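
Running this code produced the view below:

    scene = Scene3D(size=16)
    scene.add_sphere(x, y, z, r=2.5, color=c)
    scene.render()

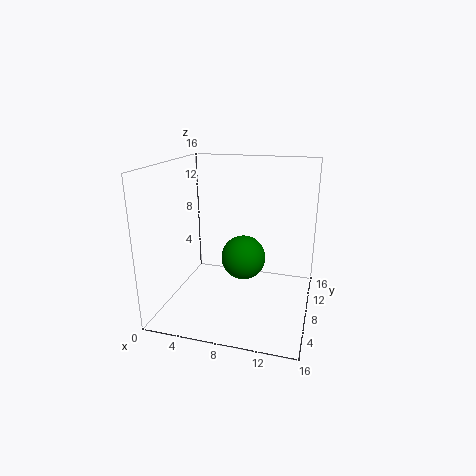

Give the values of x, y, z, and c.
x = 8.5; y = 8.5; z = 5.5; c = 'green'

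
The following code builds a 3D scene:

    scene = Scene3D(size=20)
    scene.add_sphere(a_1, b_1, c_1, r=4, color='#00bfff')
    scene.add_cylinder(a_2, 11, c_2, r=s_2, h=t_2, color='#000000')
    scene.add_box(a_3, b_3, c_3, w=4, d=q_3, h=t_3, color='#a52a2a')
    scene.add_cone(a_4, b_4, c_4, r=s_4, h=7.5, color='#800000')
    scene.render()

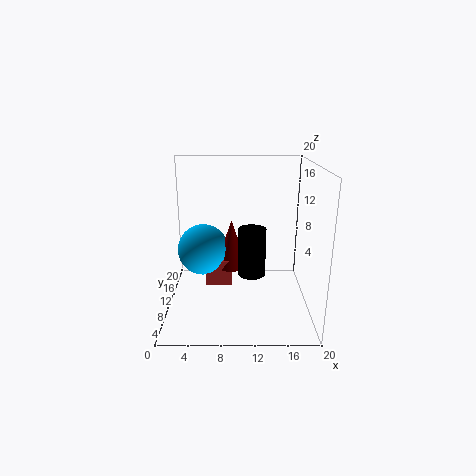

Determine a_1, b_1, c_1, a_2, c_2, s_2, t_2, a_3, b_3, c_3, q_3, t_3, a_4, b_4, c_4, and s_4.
a_1 = 4.5; b_1 = 15.5; c_1 = 6; a_2 = 12; c_2 = 4; s_2 = 2; t_2 = 7; a_3 = 5; b_3 = 13; c_3 = 1; q_3 = 5.5; t_3 = 4; a_4 = 9; b_4 = 15; c_4 = 3.5; s_4 = 2.5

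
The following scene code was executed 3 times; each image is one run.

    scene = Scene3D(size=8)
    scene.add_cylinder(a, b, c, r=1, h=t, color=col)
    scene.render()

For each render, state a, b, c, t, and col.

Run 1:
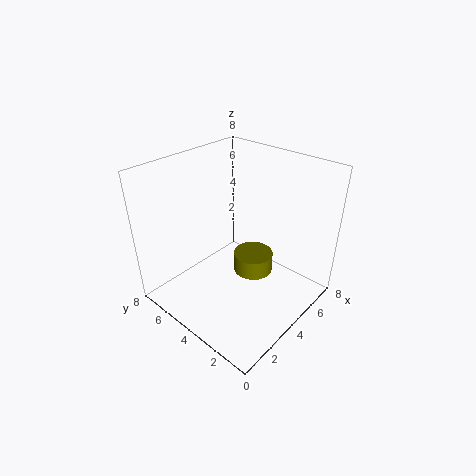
a = 3.5, b = 2.5, c = 3, t = 1, col = 'olive'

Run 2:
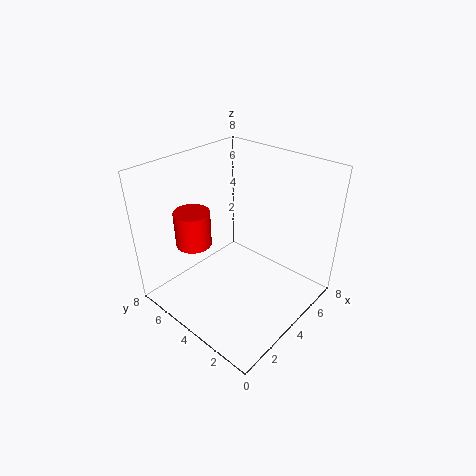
a = 2.5, b = 6, c = 3.5, t = 2, col = 'red'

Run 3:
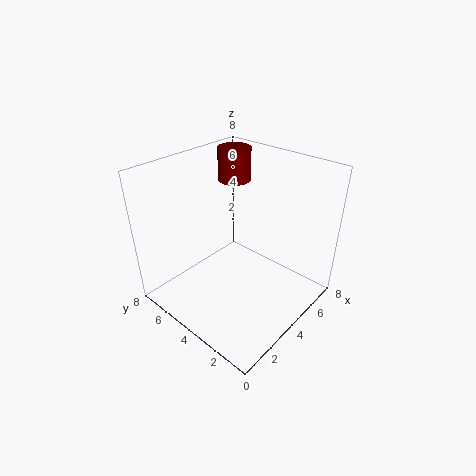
a = 6.5, b = 6.5, c = 6, t = 2, col = 'maroon'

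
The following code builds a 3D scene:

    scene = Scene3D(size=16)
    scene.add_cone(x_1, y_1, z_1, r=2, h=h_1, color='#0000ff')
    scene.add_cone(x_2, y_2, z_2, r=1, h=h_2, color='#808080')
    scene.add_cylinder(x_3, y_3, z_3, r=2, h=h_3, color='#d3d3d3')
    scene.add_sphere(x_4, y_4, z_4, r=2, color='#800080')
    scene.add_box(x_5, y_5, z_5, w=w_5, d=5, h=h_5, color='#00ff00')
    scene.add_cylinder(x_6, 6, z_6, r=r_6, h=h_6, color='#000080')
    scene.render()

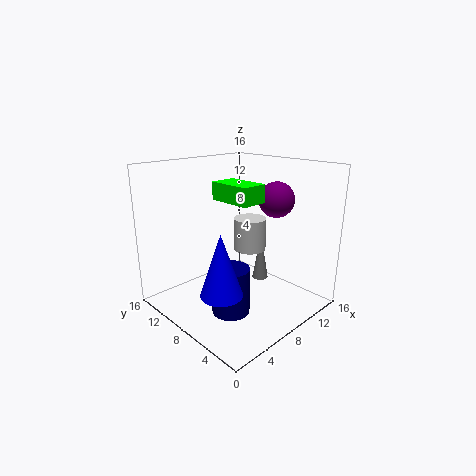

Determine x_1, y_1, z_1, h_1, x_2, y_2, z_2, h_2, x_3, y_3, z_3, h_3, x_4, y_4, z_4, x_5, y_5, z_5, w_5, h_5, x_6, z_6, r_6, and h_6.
x_1 = 2
y_1 = 4
z_1 = 5
h_1 = 6
x_2 = 13
y_2 = 9
z_2 = 1
h_2 = 6
x_3 = 12
y_3 = 10
z_3 = 5
h_3 = 4
x_4 = 12
y_4 = 6
z_4 = 12
x_5 = 7
y_5 = 6
z_5 = 12
w_5 = 3
h_5 = 2
x_6 = 5
z_6 = 1
r_6 = 2
h_6 = 5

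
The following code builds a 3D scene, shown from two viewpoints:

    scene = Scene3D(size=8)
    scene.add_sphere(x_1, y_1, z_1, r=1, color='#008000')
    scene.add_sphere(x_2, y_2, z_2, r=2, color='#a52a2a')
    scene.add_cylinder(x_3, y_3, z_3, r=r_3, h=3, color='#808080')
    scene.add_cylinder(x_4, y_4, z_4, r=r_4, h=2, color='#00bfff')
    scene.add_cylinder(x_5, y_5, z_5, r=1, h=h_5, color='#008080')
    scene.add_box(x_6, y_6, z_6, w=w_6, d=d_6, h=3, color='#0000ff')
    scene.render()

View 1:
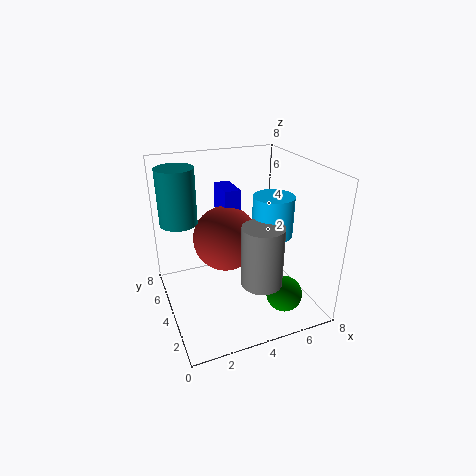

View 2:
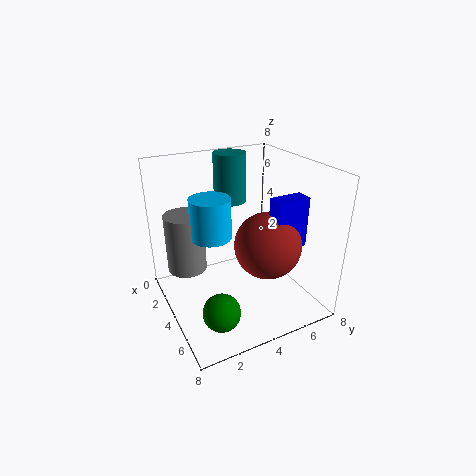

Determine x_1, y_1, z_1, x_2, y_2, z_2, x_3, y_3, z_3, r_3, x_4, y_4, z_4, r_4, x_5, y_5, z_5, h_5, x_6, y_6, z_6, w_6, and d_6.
x_1 = 6; y_1 = 2; z_1 = 1; x_2 = 4; y_2 = 6; z_2 = 3; x_3 = 4; y_3 = 1; z_3 = 3; r_3 = 1; x_4 = 5; y_4 = 2; z_4 = 5; r_4 = 1; x_5 = 1; y_5 = 5; z_5 = 5; h_5 = 3; x_6 = 4; y_6 = 6; z_6 = 3; w_6 = 1; d_6 = 2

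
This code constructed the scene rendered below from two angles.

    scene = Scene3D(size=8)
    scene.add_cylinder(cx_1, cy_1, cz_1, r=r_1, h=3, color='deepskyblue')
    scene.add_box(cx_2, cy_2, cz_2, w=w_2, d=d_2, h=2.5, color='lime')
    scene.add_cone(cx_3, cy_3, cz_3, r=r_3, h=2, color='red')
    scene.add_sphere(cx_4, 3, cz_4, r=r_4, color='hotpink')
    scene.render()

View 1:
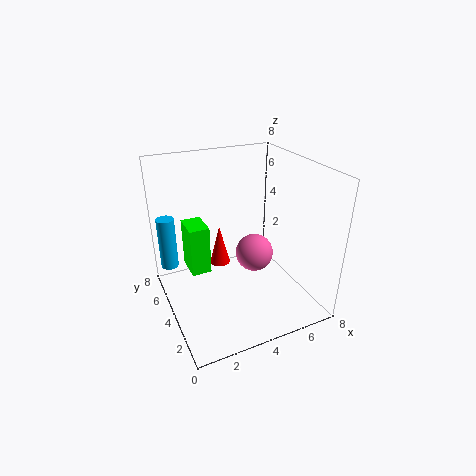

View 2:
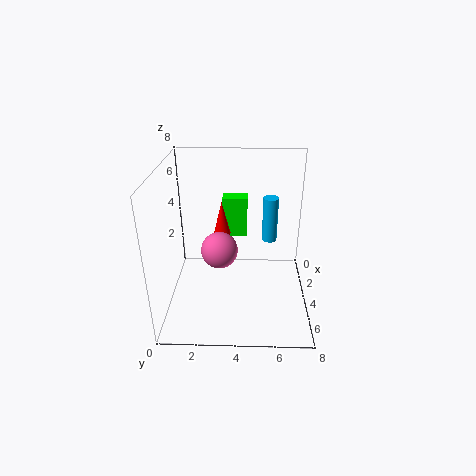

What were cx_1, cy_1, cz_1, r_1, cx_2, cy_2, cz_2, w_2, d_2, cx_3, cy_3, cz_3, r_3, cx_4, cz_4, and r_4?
cx_1 = 0.5, cy_1 = 6, cz_1 = 2, r_1 = 0.5, cx_2 = 1, cy_2 = 3, cz_2 = 3, w_2 = 1, d_2 = 1.5, cx_3 = 2.5, cy_3 = 3, cz_3 = 3.5, r_3 = 0.5, cx_4 = 4.5, cz_4 = 3.5, r_4 = 1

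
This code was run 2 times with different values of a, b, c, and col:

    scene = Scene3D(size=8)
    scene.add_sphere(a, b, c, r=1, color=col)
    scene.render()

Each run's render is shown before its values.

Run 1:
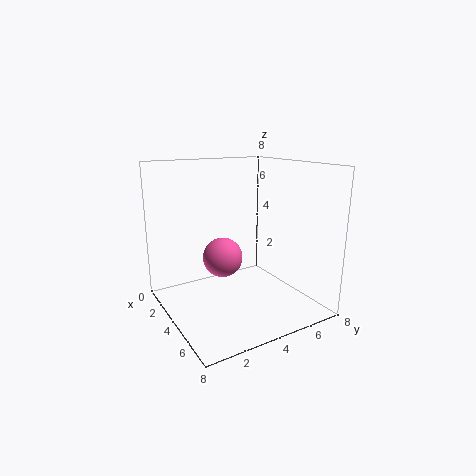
a = 5, b = 2.5, c = 3.5, col = 'hotpink'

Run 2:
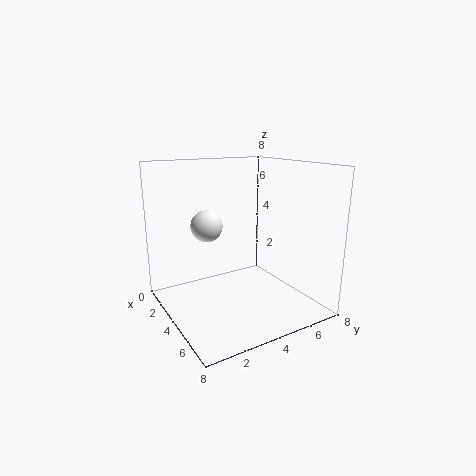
a = 1, b = 3.5, c = 4, col = 'white'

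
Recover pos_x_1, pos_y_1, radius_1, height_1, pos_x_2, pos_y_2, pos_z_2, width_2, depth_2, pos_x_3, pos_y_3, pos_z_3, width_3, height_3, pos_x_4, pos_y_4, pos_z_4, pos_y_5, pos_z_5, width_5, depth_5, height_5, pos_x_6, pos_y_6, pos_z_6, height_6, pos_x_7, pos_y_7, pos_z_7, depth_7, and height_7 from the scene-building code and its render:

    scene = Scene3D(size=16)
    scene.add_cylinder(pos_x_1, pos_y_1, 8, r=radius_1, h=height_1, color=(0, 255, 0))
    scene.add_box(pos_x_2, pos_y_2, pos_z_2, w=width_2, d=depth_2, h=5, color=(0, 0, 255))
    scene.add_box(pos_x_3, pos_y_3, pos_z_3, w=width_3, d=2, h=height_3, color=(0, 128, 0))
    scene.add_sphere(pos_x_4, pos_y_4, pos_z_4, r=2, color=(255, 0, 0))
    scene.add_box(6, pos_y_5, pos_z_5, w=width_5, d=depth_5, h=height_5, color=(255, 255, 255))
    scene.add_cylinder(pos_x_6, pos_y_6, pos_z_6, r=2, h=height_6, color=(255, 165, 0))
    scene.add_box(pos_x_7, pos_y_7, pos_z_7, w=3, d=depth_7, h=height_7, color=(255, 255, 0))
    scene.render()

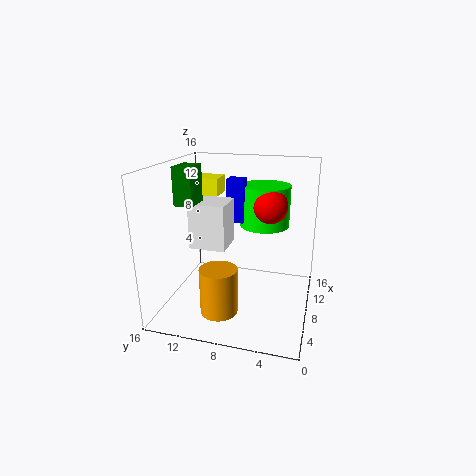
pos_x_1 = 13, pos_y_1 = 6, radius_1 = 3, height_1 = 5, pos_x_2 = 10, pos_y_2 = 8, pos_z_2 = 9, width_2 = 2, depth_2 = 2, pos_x_3 = 5, pos_y_3 = 12, pos_z_3 = 12, width_3 = 3, height_3 = 4, pos_x_4 = 11, pos_y_4 = 5, pos_z_4 = 11, pos_y_5 = 9, pos_z_5 = 7, width_5 = 4, depth_5 = 4, height_5 = 5, pos_x_6 = 4, pos_y_6 = 9, pos_z_6 = 1, height_6 = 5, pos_x_7 = 10, pos_y_7 = 11, pos_z_7 = 12, depth_7 = 4, height_7 = 2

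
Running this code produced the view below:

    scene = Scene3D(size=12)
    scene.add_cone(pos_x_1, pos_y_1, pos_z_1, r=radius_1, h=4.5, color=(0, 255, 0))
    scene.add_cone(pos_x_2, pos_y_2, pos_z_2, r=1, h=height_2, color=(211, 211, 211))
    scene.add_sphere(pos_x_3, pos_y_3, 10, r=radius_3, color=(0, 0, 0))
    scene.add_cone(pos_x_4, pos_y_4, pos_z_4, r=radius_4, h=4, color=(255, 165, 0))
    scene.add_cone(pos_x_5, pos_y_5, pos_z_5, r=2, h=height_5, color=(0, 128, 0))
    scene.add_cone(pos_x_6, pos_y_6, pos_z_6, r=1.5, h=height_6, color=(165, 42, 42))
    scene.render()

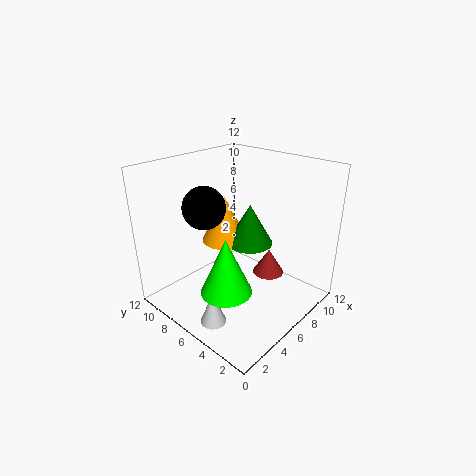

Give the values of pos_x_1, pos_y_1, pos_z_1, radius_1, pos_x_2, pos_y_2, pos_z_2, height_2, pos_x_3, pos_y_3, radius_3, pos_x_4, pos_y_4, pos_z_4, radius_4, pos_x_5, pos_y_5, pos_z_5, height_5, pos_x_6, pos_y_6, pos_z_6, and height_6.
pos_x_1 = 3, pos_y_1 = 4.5, pos_z_1 = 3, radius_1 = 2, pos_x_2 = 1.5, pos_y_2 = 4.5, pos_z_2 = 1, height_2 = 2.5, pos_x_3 = 2, pos_y_3 = 5.5, radius_3 = 1.5, pos_x_4 = 6.5, pos_y_4 = 8, pos_z_4 = 5, radius_4 = 2, pos_x_5 = 7.5, pos_y_5 = 6, pos_z_5 = 5, height_5 = 3.5, pos_x_6 = 10.5, pos_y_6 = 6, pos_z_6 = 0.5, height_6 = 2.5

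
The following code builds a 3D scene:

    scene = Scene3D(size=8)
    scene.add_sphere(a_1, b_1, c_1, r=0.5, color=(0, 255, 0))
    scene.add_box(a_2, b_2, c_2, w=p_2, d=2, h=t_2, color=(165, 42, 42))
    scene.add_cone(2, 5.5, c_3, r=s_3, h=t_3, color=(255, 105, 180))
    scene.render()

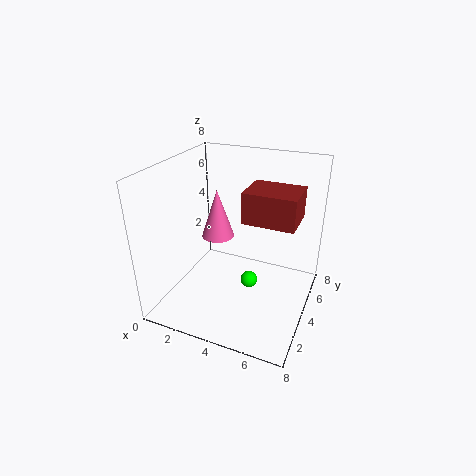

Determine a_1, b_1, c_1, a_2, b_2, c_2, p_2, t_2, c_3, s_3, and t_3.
a_1 = 4.5; b_1 = 4.5; c_1 = 1; a_2 = 5; b_2 = 2; c_2 = 6; p_2 = 2.5; t_2 = 1.5; c_3 = 3; s_3 = 1; t_3 = 3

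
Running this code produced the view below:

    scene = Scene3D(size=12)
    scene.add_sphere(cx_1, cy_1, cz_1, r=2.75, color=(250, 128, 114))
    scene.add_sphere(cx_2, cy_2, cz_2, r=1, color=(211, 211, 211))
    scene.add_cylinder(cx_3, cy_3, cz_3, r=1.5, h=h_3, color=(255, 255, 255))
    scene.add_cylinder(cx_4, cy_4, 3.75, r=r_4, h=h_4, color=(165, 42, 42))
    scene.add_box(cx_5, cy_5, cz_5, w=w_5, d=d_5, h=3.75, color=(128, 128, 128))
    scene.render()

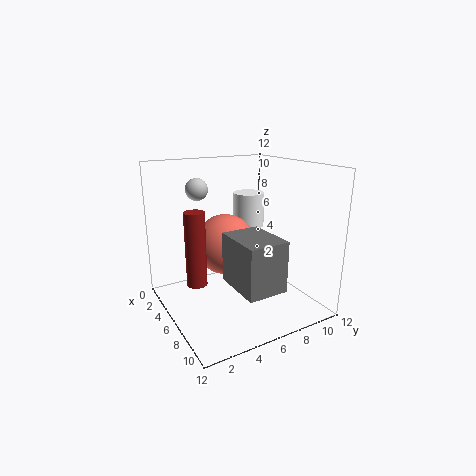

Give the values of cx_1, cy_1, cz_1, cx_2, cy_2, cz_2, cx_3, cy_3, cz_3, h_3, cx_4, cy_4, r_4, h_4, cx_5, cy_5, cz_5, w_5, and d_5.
cx_1 = 3.25; cy_1 = 6.25; cz_1 = 4.5; cx_2 = 1.75; cy_2 = 4.25; cz_2 = 9.5; cx_3 = 2; cy_3 = 9.5; cz_3 = 5.5; h_3 = 3.25; cx_4 = 7.75; cy_4 = 1.5; r_4 = 0.75; h_4 = 5.5; cx_5 = 8; cy_5 = 3.5; cz_5 = 3.75; w_5 = 4; d_5 = 3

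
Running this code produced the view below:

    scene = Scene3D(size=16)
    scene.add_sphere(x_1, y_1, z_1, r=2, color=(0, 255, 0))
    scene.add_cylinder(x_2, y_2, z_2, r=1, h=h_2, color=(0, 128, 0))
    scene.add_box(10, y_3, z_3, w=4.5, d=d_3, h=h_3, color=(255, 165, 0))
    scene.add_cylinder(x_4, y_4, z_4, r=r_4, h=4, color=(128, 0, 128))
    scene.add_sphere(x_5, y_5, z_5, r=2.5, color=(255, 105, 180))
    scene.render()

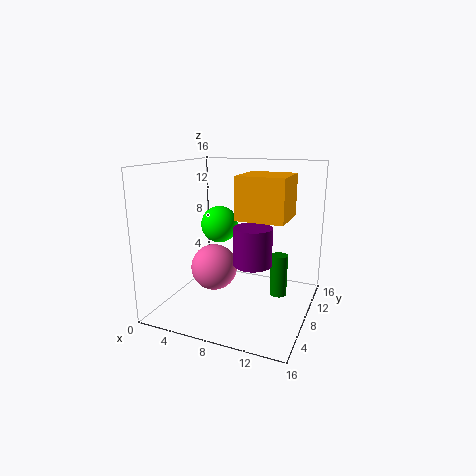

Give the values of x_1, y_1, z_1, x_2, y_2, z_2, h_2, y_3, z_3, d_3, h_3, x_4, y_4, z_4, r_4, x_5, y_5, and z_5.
x_1 = 6
y_1 = 7.5
z_1 = 9.5
x_2 = 12
y_2 = 11
z_2 = 0.5
h_2 = 5
y_3 = 2.5
z_3 = 11.5
d_3 = 4.5
h_3 = 4
x_4 = 10.5
y_4 = 6
z_4 = 6
r_4 = 2
x_5 = 6
y_5 = 6
z_5 = 5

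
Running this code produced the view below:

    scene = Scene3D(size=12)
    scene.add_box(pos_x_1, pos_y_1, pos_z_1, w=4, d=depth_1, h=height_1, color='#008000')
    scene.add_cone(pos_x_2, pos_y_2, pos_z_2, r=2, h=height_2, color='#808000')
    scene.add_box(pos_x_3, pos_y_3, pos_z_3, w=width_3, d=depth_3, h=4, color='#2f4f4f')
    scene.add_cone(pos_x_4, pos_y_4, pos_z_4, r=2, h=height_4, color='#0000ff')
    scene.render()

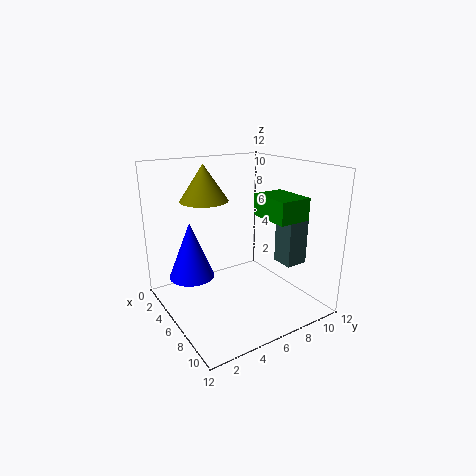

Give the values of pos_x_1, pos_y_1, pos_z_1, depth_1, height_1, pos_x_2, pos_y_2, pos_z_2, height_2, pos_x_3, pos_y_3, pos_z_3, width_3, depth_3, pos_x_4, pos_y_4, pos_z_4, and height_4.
pos_x_1 = 4, pos_y_1 = 9, pos_z_1 = 7, depth_1 = 3, height_1 = 2, pos_x_2 = 4, pos_y_2 = 4, pos_z_2 = 9, height_2 = 3, pos_x_3 = 6, pos_y_3 = 10, pos_z_3 = 3, width_3 = 2, depth_3 = 2, pos_x_4 = 3, pos_y_4 = 3, pos_z_4 = 2, height_4 = 5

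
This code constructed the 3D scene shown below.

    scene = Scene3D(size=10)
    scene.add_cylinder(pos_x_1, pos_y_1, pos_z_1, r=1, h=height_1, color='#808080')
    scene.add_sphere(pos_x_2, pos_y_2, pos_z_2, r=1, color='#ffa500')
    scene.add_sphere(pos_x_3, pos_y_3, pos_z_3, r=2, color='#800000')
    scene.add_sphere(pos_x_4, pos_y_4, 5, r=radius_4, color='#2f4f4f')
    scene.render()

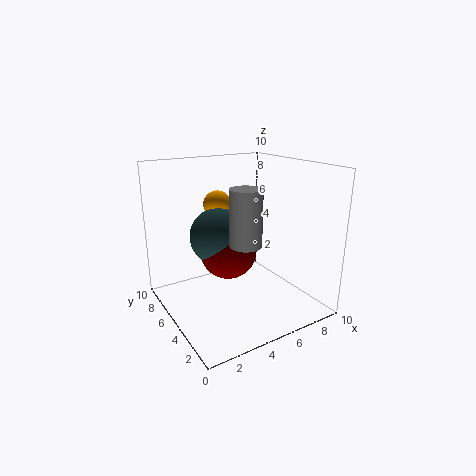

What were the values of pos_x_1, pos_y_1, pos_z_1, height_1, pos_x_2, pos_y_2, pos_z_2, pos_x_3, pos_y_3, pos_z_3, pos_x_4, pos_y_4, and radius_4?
pos_x_1 = 4
pos_y_1 = 2.5
pos_z_1 = 5.5
height_1 = 3.5
pos_x_2 = 4.5
pos_y_2 = 7
pos_z_2 = 7
pos_x_3 = 4.5
pos_y_3 = 5.5
pos_z_3 = 4
pos_x_4 = 4
pos_y_4 = 6
radius_4 = 2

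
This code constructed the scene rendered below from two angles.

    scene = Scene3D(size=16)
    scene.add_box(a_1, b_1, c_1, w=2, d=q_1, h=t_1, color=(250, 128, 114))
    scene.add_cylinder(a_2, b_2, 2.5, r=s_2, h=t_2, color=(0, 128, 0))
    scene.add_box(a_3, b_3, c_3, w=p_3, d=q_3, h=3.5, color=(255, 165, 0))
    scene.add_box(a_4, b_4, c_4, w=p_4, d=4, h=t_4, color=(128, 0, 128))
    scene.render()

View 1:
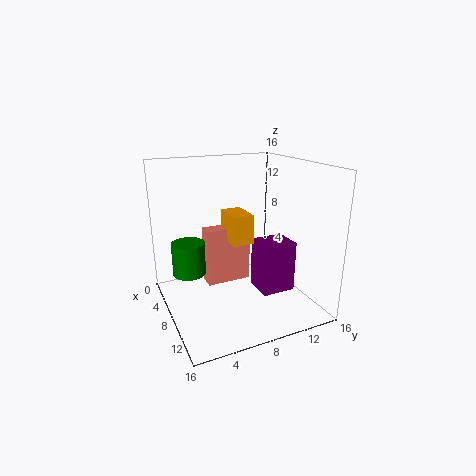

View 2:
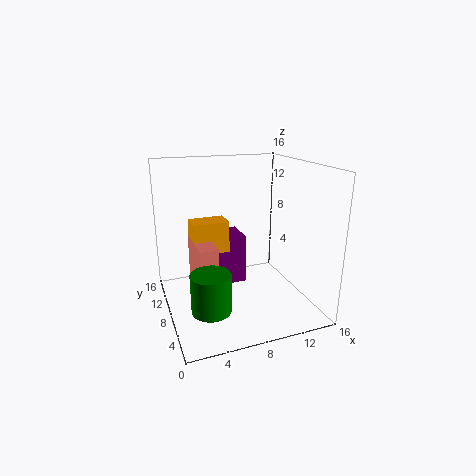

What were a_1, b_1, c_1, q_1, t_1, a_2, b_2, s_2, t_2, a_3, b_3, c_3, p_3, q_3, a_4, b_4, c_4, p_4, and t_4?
a_1 = 3, b_1 = 5.5, c_1 = 1, q_1 = 5.5, t_1 = 7, a_2 = 3.5, b_2 = 3.5, s_2 = 2, t_2 = 4, a_3 = 3, b_3 = 8, c_3 = 6.5, p_3 = 4, q_3 = 2.5, a_4 = 6.5, b_4 = 10.5, c_4 = 1, p_4 = 3.5, t_4 = 6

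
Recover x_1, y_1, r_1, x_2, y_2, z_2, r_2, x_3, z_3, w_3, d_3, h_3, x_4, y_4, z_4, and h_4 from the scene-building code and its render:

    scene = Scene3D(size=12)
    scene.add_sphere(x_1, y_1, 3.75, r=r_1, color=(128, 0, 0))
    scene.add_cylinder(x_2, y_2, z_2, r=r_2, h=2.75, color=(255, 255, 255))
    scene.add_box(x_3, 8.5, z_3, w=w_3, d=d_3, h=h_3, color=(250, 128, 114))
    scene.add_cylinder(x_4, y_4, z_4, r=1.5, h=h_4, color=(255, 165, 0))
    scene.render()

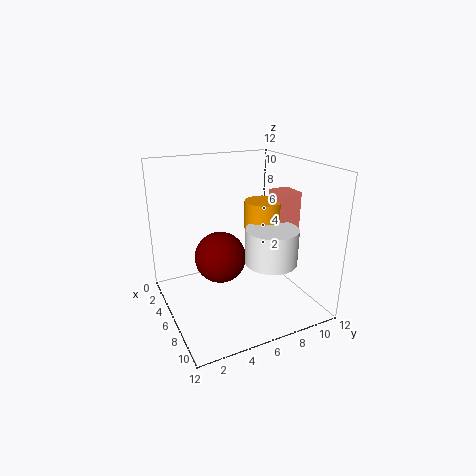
x_1 = 4.5; y_1 = 5; r_1 = 2.25; x_2 = 9.25; y_2 = 7.25; z_2 = 5; r_2 = 2; x_3 = 6.5; z_3 = 6.25; w_3 = 2; d_3 = 1.75; h_3 = 3.75; x_4 = 7; y_4 = 7.75; z_4 = 7; h_4 = 2.25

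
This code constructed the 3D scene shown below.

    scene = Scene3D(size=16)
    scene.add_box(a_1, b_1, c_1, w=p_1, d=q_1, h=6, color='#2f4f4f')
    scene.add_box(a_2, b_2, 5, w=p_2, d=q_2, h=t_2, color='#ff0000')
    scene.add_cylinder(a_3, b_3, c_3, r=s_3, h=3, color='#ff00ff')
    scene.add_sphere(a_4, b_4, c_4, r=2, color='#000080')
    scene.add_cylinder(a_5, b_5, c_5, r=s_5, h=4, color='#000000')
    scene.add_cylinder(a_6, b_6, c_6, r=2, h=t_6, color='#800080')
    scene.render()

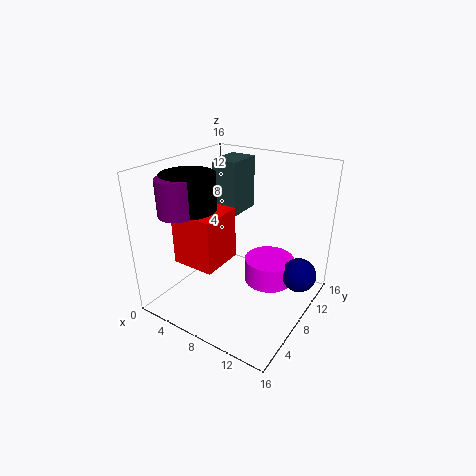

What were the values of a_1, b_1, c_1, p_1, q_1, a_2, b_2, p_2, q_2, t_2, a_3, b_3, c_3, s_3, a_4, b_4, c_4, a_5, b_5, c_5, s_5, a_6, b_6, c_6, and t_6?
a_1 = 4; b_1 = 9; c_1 = 10; p_1 = 3; q_1 = 4; a_2 = 2; b_2 = 4; p_2 = 5; q_2 = 5; t_2 = 6; a_3 = 10; b_3 = 12; c_3 = 1; s_3 = 3; a_4 = 14; b_4 = 12; c_4 = 3; a_5 = 3; b_5 = 6; c_5 = 11; s_5 = 3; a_6 = 3; b_6 = 4; c_6 = 11; t_6 = 4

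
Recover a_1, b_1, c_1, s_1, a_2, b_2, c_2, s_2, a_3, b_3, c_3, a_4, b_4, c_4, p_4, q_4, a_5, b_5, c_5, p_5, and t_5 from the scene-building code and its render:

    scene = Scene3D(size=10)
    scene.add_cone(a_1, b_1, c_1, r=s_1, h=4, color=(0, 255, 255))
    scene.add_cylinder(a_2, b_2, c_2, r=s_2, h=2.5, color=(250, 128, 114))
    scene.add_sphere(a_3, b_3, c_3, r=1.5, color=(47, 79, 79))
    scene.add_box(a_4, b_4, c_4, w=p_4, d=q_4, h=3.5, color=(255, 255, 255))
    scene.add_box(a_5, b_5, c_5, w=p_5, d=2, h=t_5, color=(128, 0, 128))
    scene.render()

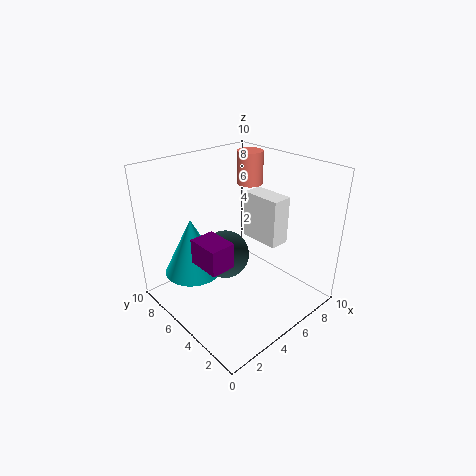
a_1 = 2.5, b_1 = 7, c_1 = 2.5, s_1 = 2, a_2 = 8.5, b_2 = 7.5, c_2 = 7.5, s_2 = 1, a_3 = 3, b_3 = 4, c_3 = 5, a_4 = 7, b_4 = 3.5, c_4 = 4, p_4 = 1.5, q_4 = 3, a_5 = 0.5, b_5 = 2, c_5 = 5.5, p_5 = 1.5, t_5 = 1.5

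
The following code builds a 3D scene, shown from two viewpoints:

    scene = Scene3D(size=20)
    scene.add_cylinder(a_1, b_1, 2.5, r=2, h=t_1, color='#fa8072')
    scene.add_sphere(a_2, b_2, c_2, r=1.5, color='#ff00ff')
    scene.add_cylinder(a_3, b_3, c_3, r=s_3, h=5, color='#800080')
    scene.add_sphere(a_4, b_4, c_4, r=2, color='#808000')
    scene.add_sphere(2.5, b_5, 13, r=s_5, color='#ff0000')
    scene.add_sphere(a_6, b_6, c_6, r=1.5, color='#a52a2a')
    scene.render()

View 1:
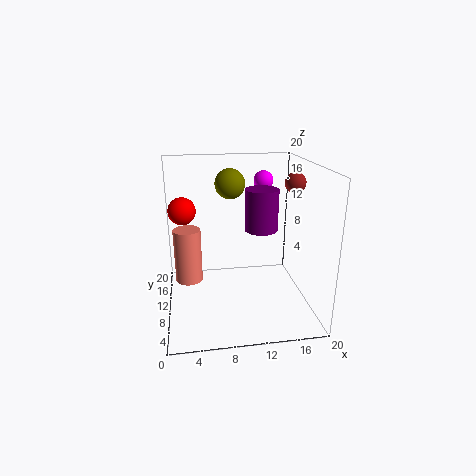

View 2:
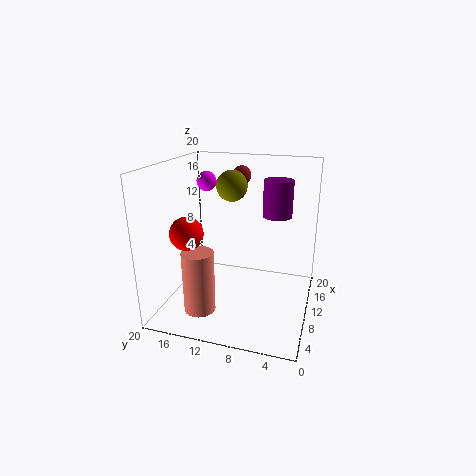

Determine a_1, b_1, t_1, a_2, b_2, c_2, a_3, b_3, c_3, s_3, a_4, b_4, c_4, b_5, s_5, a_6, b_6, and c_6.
a_1 = 3; b_1 = 13; t_1 = 8; a_2 = 15; b_2 = 16.5; c_2 = 16.5; a_3 = 12; b_3 = 5; c_3 = 13; s_3 = 2; a_4 = 9; b_4 = 10.5; c_4 = 17.5; b_5 = 14; s_5 = 2; a_6 = 18.5; b_6 = 12; c_6 = 17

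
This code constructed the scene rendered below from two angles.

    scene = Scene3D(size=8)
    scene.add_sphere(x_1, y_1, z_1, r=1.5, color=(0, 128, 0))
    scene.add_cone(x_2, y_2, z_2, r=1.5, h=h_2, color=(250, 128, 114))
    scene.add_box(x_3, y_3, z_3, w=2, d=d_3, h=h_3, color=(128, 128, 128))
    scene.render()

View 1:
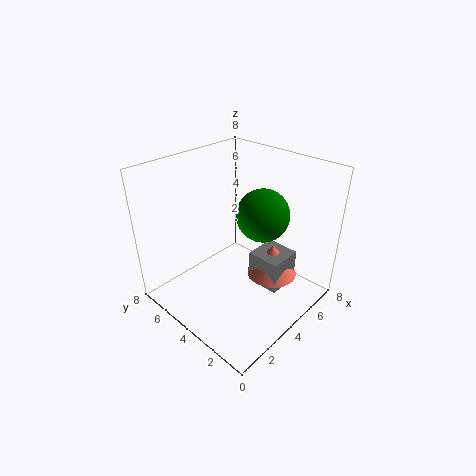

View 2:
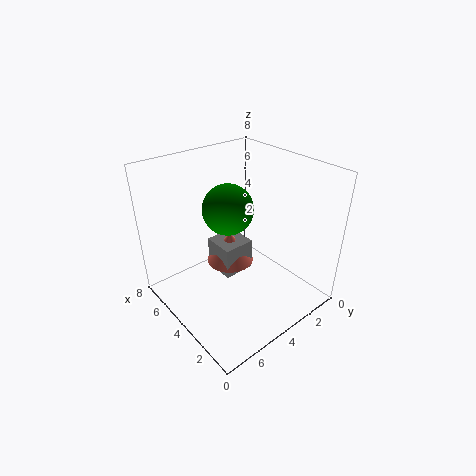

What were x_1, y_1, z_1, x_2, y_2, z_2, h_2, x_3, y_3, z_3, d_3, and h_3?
x_1 = 5.5, y_1 = 3.5, z_1 = 5, x_2 = 6, y_2 = 3, z_2 = 1, h_2 = 2, x_3 = 5, y_3 = 2, z_3 = 0.5, d_3 = 2, h_3 = 2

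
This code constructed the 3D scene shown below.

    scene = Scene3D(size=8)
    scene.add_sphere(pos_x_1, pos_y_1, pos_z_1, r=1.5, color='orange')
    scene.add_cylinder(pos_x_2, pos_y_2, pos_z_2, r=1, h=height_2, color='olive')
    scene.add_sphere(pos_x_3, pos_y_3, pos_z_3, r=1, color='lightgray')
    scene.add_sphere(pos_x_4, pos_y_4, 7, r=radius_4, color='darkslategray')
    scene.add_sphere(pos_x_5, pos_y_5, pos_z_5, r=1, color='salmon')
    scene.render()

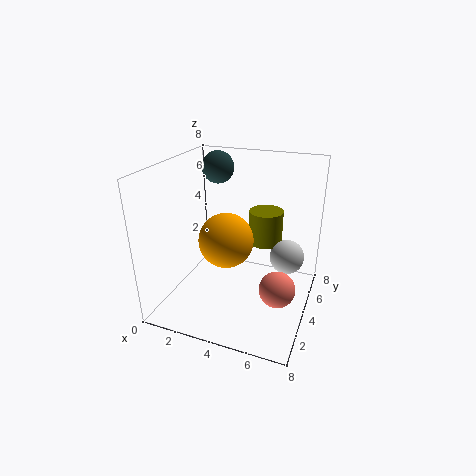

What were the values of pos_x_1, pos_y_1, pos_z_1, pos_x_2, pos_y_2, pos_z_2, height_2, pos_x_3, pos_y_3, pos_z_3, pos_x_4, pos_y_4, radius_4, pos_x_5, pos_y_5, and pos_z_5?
pos_x_1 = 3.5
pos_y_1 = 3.5
pos_z_1 = 4
pos_x_2 = 5
pos_y_2 = 6
pos_z_2 = 3
height_2 = 2
pos_x_3 = 6.5
pos_y_3 = 5.5
pos_z_3 = 2.5
pos_x_4 = 1.5
pos_y_4 = 7
radius_4 = 1
pos_x_5 = 6.5
pos_y_5 = 3.5
pos_z_5 = 1.5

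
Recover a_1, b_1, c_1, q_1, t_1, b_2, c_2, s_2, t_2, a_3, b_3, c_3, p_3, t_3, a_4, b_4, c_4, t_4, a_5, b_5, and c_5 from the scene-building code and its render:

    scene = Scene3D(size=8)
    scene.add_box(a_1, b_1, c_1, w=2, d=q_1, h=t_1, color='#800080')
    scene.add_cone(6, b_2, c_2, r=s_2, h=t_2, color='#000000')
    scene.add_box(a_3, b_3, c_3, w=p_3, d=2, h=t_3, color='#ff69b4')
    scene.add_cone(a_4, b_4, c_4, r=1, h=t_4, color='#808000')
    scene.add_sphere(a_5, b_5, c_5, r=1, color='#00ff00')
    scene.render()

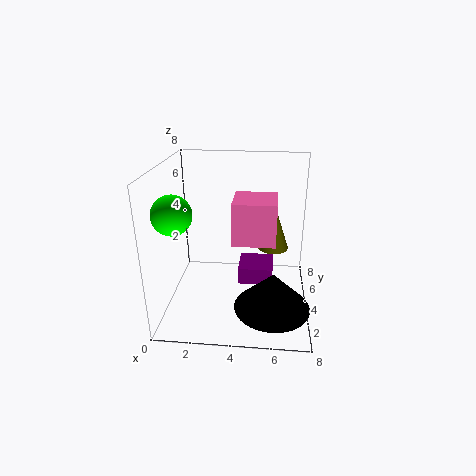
a_1 = 4; b_1 = 4; c_1 = 1; q_1 = 2; t_1 = 1; b_2 = 2; c_2 = 1; s_2 = 2; t_2 = 2; a_3 = 4; b_3 = 1; c_3 = 5; p_3 = 2; t_3 = 2; a_4 = 6; b_4 = 7; c_4 = 2; t_4 = 3; a_5 = 1; b_5 = 2; c_5 = 6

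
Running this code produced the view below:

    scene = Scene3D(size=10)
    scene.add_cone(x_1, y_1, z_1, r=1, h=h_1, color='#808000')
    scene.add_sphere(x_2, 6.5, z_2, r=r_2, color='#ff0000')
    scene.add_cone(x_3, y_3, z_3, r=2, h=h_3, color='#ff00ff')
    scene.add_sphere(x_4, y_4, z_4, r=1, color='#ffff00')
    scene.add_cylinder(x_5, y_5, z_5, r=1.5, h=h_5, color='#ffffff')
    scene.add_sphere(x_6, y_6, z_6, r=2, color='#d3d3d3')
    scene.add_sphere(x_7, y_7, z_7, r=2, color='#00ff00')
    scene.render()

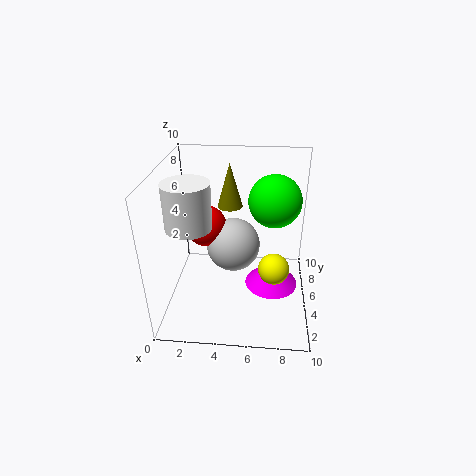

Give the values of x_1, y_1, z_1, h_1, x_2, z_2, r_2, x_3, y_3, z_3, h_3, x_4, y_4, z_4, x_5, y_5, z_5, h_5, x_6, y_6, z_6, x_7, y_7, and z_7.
x_1 = 4
y_1 = 9
z_1 = 5.5
h_1 = 3.5
x_2 = 2.5
z_2 = 5
r_2 = 1.5
x_3 = 7.5
y_3 = 6
z_3 = 0.5
h_3 = 2
x_4 = 7.5
y_4 = 3
z_4 = 4
x_5 = 2
y_5 = 3.5
z_5 = 6.5
h_5 = 3
x_6 = 4.5
y_6 = 6.5
z_6 = 3.5
x_7 = 7.5
y_7 = 8
z_7 = 6.5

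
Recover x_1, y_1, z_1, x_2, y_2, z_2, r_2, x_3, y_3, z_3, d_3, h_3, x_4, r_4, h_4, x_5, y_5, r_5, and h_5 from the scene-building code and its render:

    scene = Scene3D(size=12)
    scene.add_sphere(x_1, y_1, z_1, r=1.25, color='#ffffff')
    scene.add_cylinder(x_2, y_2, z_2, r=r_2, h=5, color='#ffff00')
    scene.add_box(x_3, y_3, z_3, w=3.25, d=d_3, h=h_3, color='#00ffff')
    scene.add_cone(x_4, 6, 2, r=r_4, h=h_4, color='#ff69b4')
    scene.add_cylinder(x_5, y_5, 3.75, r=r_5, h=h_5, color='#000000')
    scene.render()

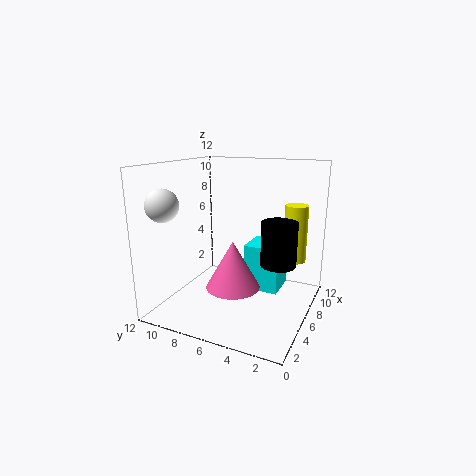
x_1 = 1.5
y_1 = 10
z_1 = 9.25
x_2 = 9.25
y_2 = 2
z_2 = 3.5
r_2 = 1
x_3 = 8.25
y_3 = 3.25
z_3 = 0.25
d_3 = 3.25
h_3 = 4.25
x_4 = 5
r_4 = 2.25
h_4 = 4
x_5 = 7
y_5 = 2.75
r_5 = 1.5
h_5 = 3.75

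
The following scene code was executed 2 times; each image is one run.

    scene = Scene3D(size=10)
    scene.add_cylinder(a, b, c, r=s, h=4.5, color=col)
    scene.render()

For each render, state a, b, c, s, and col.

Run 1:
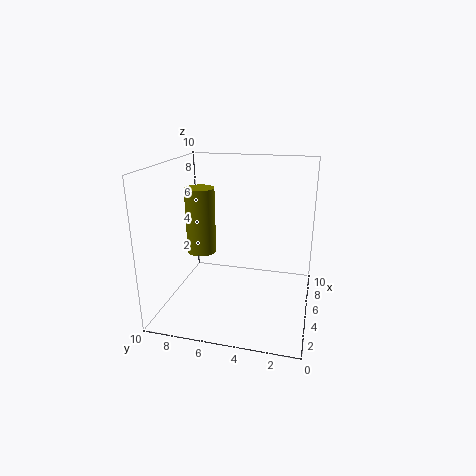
a = 4.5; b = 7.5; c = 4; s = 1; col = 'olive'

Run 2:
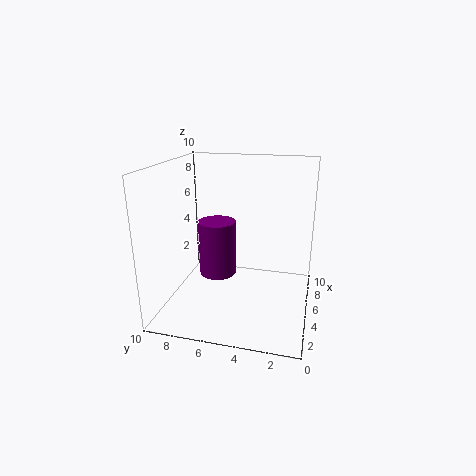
a = 8; b = 7.5; c = 0.5; s = 1.5; col = 'purple'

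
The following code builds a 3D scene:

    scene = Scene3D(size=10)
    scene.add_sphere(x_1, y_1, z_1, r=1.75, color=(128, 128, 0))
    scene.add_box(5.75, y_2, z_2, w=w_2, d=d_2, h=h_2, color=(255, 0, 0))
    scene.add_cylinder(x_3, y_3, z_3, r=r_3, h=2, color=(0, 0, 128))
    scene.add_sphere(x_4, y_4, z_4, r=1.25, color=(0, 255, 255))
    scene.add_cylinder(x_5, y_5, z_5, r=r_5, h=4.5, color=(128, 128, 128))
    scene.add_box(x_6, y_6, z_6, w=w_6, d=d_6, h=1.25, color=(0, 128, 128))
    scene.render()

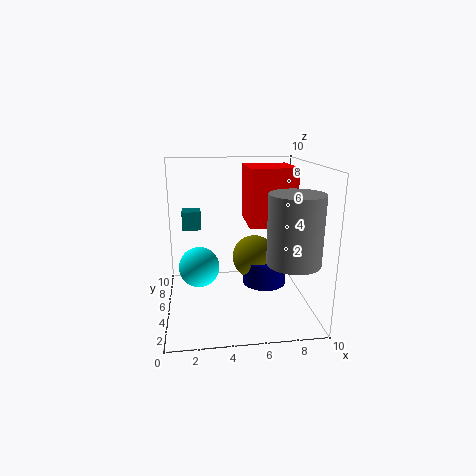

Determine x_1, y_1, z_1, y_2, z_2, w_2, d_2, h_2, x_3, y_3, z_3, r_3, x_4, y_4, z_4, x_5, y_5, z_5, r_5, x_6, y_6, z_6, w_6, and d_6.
x_1 = 6.75, y_1 = 8, z_1 = 2.25, y_2 = 4.5, z_2 = 5.75, w_2 = 3.25, d_2 = 3.5, h_2 = 4, x_3 = 7.5, y_3 = 7.5, z_3 = 0.25, r_3 = 1.75, x_4 = 2.25, y_4 = 2.75, z_4 = 4, x_5 = 8.25, y_5 = 2.5, z_5 = 4, r_5 = 1.75, x_6 = 1.25, y_6 = 4.75, z_6 = 5.75, w_6 = 1.25, d_6 = 1.25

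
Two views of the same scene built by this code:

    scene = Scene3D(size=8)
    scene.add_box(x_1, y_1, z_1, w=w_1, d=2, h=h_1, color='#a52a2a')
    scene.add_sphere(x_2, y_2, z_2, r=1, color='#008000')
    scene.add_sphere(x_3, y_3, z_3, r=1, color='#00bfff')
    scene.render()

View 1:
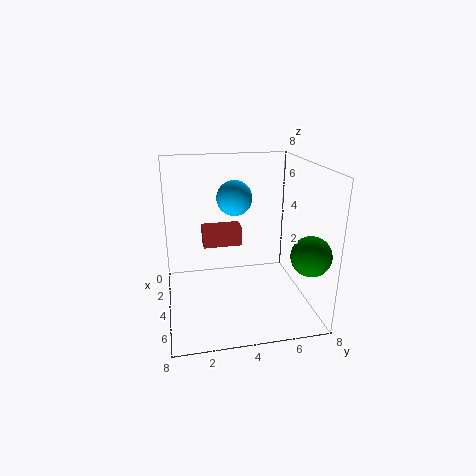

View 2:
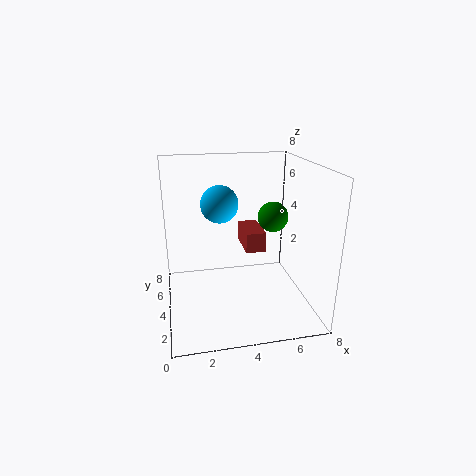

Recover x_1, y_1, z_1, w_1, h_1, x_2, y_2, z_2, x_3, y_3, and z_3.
x_1 = 4; y_1 = 2; z_1 = 4; w_1 = 1; h_1 = 1; x_2 = 7; y_2 = 7; z_2 = 4; x_3 = 3; y_3 = 4; z_3 = 6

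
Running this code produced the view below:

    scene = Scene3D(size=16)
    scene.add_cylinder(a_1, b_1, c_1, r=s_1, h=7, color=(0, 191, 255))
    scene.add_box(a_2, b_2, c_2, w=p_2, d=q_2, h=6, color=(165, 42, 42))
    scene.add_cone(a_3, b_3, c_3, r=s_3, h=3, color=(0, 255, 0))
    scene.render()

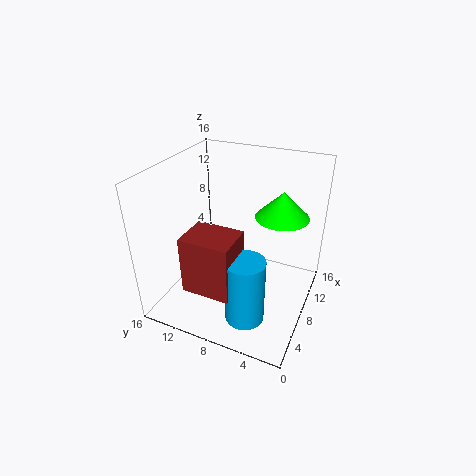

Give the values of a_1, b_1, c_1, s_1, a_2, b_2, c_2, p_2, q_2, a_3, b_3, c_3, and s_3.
a_1 = 3
b_1 = 5
c_1 = 2
s_1 = 2
a_2 = 1
b_2 = 6
c_2 = 5
p_2 = 4
q_2 = 5
a_3 = 11
b_3 = 4
c_3 = 10
s_3 = 3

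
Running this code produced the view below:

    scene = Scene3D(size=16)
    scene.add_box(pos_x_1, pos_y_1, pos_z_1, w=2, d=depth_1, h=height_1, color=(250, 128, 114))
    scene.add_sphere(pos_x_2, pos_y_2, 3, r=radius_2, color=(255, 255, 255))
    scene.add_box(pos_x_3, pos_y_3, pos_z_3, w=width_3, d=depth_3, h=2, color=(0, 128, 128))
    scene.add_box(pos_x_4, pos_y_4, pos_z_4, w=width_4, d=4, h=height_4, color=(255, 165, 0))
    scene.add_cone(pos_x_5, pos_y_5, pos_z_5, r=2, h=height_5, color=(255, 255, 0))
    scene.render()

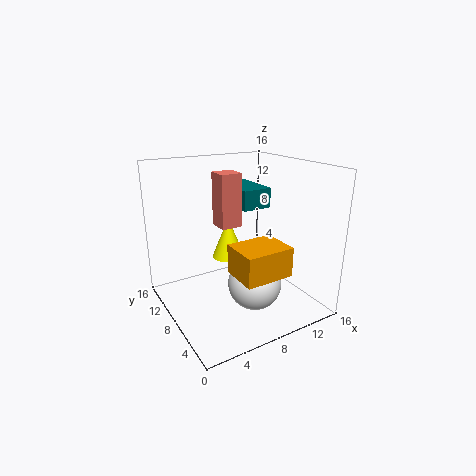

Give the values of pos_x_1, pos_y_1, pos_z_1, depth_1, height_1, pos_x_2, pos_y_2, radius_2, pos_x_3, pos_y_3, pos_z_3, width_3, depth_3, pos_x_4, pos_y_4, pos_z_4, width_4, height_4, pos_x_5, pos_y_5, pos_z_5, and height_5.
pos_x_1 = 4
pos_y_1 = 4
pos_z_1 = 11
depth_1 = 2
height_1 = 5
pos_x_2 = 9
pos_y_2 = 6
radius_2 = 3
pos_x_3 = 7
pos_y_3 = 5
pos_z_3 = 12
width_3 = 3
depth_3 = 5
pos_x_4 = 5
pos_y_4 = 1
pos_z_4 = 6
width_4 = 5
height_4 = 3
pos_x_5 = 9
pos_y_5 = 12
pos_z_5 = 4
height_5 = 5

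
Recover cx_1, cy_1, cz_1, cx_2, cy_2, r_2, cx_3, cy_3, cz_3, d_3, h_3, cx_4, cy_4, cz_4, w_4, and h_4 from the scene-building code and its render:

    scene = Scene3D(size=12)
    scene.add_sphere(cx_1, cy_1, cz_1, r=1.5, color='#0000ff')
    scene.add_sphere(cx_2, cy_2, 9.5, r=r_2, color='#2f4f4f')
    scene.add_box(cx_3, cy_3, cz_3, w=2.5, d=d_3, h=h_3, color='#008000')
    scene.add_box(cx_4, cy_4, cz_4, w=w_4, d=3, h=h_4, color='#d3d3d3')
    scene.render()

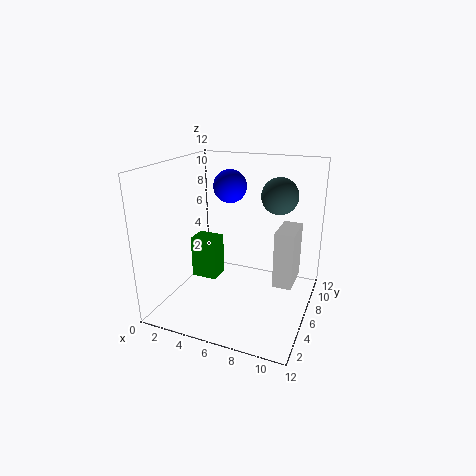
cx_1 = 4; cy_1 = 9; cz_1 = 9.5; cx_2 = 9; cy_2 = 7.5; r_2 = 1.5; cx_3 = 0.5; cy_3 = 7.5; cz_3 = 0.5; d_3 = 2; h_3 = 4; cx_4 = 9.5; cy_4 = 4.5; cz_4 = 3; w_4 = 1.5; h_4 = 4.5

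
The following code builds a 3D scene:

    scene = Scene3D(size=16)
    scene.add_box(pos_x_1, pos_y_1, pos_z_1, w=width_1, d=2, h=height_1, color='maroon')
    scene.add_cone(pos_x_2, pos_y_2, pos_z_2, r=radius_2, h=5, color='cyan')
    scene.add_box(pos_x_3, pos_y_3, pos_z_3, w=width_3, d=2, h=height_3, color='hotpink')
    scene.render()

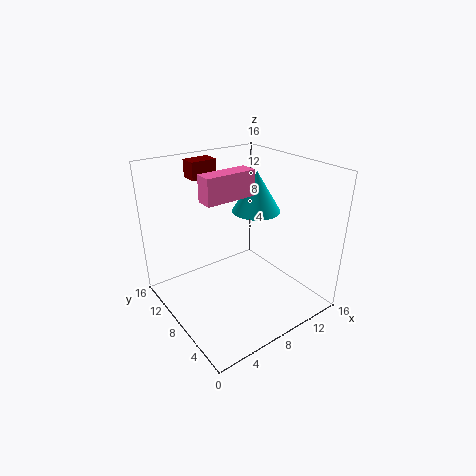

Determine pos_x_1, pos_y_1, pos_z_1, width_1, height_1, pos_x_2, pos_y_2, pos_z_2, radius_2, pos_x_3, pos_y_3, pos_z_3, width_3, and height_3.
pos_x_1 = 5
pos_y_1 = 12
pos_z_1 = 14
width_1 = 3
height_1 = 2
pos_x_2 = 13
pos_y_2 = 11
pos_z_2 = 9
radius_2 = 3
pos_x_3 = 5
pos_y_3 = 9
pos_z_3 = 12
width_3 = 6
height_3 = 3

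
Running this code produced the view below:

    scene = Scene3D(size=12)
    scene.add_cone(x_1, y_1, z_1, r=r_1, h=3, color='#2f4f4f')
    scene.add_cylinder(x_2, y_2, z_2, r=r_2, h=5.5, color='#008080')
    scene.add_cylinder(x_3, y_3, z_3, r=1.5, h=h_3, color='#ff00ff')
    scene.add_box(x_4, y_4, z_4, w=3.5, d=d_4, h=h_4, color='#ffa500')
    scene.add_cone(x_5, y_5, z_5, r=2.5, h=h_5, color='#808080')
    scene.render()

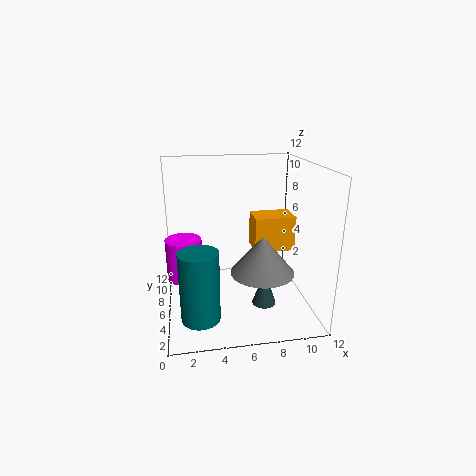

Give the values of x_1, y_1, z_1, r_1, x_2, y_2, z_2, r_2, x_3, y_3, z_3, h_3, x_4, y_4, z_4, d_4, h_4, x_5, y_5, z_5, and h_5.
x_1 = 8; y_1 = 4.5; z_1 = 0.5; r_1 = 1; x_2 = 2.5; y_2 = 2.5; z_2 = 1; r_2 = 1.5; x_3 = 1.5; y_3 = 6.5; z_3 = 2.5; h_3 = 3.5; x_4 = 7.5; y_4 = 6; z_4 = 4.5; d_4 = 2.5; h_4 = 3; x_5 = 7.5; y_5 = 3.5; z_5 = 4; h_5 = 3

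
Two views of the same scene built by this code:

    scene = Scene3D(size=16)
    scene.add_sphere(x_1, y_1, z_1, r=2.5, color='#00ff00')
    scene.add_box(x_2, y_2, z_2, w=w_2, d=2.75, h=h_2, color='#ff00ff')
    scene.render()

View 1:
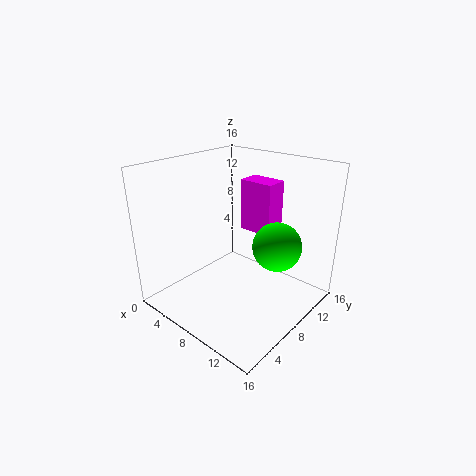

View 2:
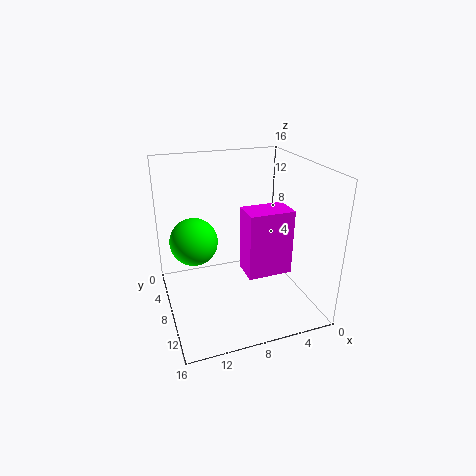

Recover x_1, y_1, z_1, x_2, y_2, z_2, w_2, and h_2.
x_1 = 13
y_1 = 8.25
z_1 = 8.5
x_2 = 5
y_2 = 12
z_2 = 7
w_2 = 4.25
h_2 = 6.25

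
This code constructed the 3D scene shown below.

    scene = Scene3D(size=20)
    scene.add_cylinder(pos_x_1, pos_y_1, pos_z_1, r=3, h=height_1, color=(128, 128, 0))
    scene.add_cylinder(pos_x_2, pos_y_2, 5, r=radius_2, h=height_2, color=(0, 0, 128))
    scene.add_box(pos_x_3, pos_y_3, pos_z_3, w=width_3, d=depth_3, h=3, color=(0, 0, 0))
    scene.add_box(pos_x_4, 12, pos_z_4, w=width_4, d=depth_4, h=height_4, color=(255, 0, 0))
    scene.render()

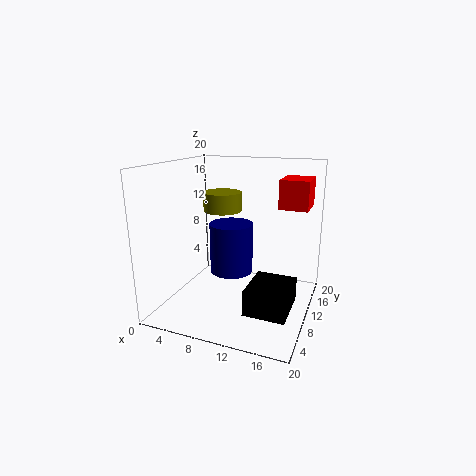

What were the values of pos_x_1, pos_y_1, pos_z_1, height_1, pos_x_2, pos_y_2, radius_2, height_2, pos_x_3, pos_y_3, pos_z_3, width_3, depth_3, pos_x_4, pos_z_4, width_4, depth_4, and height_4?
pos_x_1 = 5
pos_y_1 = 16
pos_z_1 = 12
height_1 = 3
pos_x_2 = 9
pos_y_2 = 10
radius_2 = 3
height_2 = 7
pos_x_3 = 14
pos_y_3 = 1
pos_z_3 = 4
width_3 = 5
depth_3 = 6
pos_x_4 = 15
pos_z_4 = 14
width_4 = 4
depth_4 = 5
height_4 = 4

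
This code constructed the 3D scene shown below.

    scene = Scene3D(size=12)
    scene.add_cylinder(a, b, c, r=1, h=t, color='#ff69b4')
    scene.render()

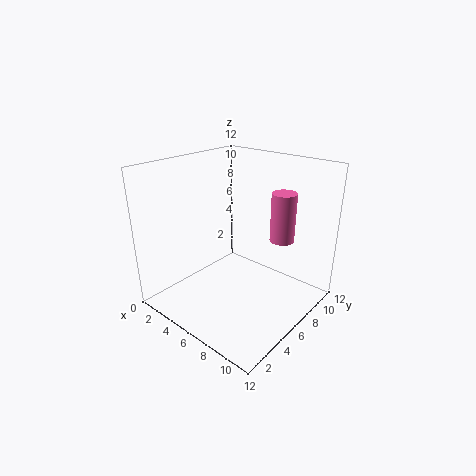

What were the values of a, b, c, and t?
a = 9
b = 8
c = 6
t = 4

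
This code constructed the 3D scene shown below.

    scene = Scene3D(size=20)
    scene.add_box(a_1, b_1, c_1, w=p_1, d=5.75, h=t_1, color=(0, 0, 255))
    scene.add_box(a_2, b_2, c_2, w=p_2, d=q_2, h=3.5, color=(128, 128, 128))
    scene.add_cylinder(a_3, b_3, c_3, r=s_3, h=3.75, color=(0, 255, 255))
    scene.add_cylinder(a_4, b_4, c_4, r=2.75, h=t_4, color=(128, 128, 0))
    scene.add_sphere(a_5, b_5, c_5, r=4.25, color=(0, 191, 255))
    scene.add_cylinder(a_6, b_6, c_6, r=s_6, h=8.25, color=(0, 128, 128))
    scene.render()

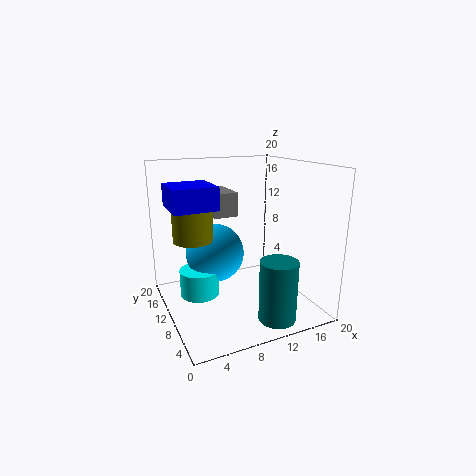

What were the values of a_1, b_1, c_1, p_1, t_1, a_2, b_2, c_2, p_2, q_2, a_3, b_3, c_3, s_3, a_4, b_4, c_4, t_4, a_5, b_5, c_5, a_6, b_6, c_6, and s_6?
a_1 = 0.75, b_1 = 7.75, c_1 = 14.75, p_1 = 5.75, t_1 = 3, a_2 = 7.75, b_2 = 12.75, c_2 = 12.25, p_2 = 3.5, q_2 = 6, a_3 = 4.75, b_3 = 11.75, c_3 = 1.75, s_3 = 2.75, a_4 = 4.25, b_4 = 12.25, c_4 = 9.75, t_4 = 7.25, a_5 = 7.75, b_5 = 13.25, c_5 = 7, a_6 = 12.75, b_6 = 3.5, c_6 = 0.25, s_6 = 2.5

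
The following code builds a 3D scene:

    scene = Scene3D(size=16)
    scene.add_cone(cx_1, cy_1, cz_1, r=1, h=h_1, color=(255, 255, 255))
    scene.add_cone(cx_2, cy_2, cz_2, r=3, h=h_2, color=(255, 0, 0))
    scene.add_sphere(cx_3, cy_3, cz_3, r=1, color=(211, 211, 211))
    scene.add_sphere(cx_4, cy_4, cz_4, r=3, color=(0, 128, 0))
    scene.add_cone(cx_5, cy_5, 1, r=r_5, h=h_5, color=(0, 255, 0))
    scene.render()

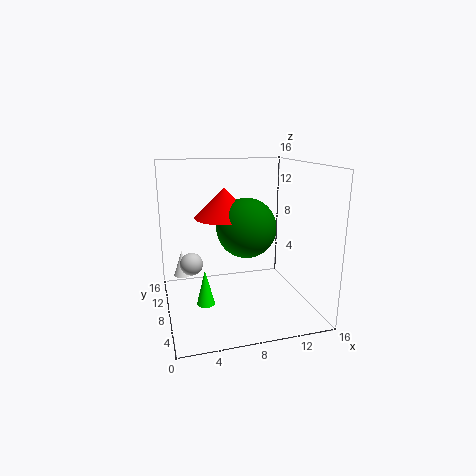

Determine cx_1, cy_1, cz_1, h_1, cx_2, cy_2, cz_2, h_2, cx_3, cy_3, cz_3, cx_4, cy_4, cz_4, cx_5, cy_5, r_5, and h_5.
cx_1 = 2; cy_1 = 11; cz_1 = 3; h_1 = 3; cx_2 = 6; cy_2 = 6; cz_2 = 11; h_2 = 3; cx_3 = 2; cy_3 = 2; cz_3 = 8; cx_4 = 8; cy_4 = 5; cz_4 = 10; cx_5 = 4; cy_5 = 7; r_5 = 1; h_5 = 4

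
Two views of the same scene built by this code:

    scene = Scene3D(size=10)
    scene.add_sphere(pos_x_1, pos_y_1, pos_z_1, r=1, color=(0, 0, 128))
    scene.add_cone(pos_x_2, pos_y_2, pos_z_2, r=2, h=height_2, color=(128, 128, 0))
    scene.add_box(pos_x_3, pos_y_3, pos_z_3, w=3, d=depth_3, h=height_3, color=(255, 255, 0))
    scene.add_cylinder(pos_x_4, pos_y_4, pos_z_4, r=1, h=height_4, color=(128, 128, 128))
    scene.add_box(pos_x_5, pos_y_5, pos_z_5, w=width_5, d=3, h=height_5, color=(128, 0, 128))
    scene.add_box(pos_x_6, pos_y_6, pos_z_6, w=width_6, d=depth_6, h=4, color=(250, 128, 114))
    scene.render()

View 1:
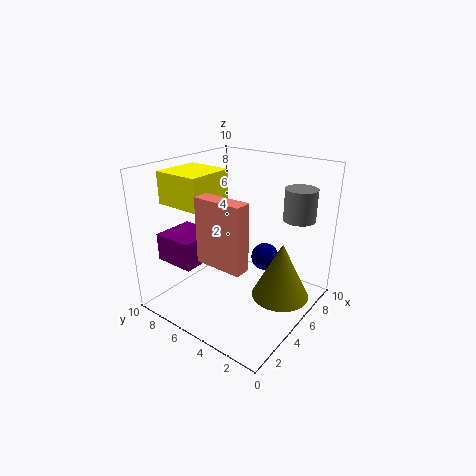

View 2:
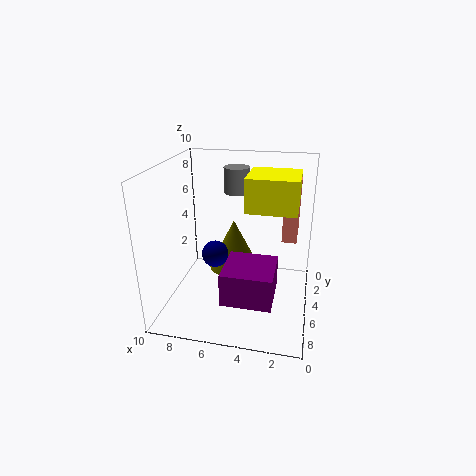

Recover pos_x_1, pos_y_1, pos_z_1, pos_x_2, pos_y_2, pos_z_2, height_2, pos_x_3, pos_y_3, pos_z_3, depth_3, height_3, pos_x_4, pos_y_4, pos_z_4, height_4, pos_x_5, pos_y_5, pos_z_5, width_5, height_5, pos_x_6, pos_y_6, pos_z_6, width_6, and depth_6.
pos_x_1 = 7, pos_y_1 = 4, pos_z_1 = 3, pos_x_2 = 6, pos_y_2 = 2, pos_z_2 = 1, height_2 = 4, pos_x_3 = 1, pos_y_3 = 5, pos_z_3 = 8, depth_3 = 3, height_3 = 2, pos_x_4 = 6, pos_y_4 = 1, pos_z_4 = 7, height_4 = 2, pos_x_5 = 2, pos_y_5 = 7, pos_z_5 = 3, width_5 = 3, height_5 = 2, pos_x_6 = 1, pos_y_6 = 2, pos_z_6 = 5, width_6 = 1, depth_6 = 3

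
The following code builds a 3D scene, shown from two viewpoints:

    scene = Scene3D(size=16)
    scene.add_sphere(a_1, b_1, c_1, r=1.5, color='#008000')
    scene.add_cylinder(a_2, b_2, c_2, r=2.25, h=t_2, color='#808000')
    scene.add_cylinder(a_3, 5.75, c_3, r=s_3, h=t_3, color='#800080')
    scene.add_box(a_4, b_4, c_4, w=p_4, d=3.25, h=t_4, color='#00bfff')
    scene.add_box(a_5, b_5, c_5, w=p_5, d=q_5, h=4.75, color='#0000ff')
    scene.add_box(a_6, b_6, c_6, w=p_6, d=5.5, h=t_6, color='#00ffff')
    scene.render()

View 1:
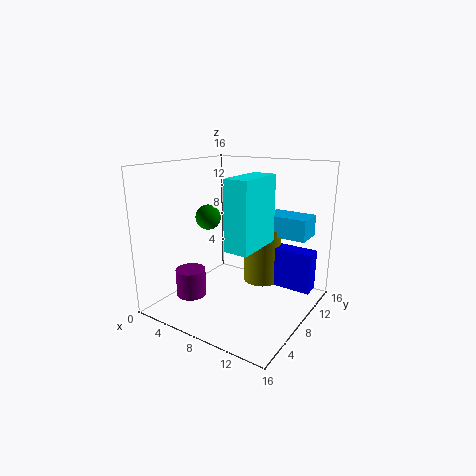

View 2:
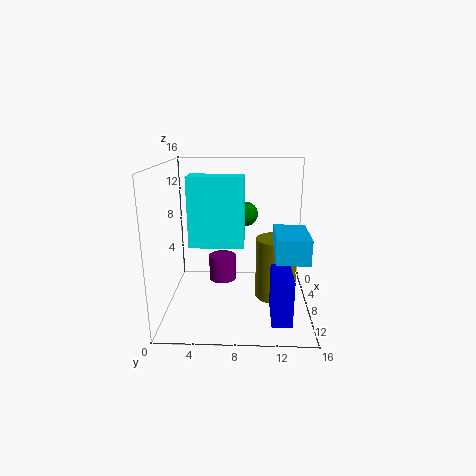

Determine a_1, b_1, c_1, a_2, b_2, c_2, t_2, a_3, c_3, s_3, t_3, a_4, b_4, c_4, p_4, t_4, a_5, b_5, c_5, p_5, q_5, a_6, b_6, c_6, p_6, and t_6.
a_1 = 3.25, b_1 = 8.75, c_1 = 9.5, a_2 = 8.75, b_2 = 12.25, c_2 = 1.5, t_2 = 6.75, a_3 = 2.75, c_3 = 0.5, s_3 = 1.75, t_3 = 3.25, a_4 = 9.25, b_4 = 11.75, c_4 = 7.5, p_4 = 5, t_4 = 2.5, a_5 = 10.75, b_5 = 11.5, c_5 = 1.5, p_5 = 4.5, q_5 = 2, a_6 = 9.5, b_6 = 3.25, c_6 = 8.25, p_6 = 2.5, t_6 = 7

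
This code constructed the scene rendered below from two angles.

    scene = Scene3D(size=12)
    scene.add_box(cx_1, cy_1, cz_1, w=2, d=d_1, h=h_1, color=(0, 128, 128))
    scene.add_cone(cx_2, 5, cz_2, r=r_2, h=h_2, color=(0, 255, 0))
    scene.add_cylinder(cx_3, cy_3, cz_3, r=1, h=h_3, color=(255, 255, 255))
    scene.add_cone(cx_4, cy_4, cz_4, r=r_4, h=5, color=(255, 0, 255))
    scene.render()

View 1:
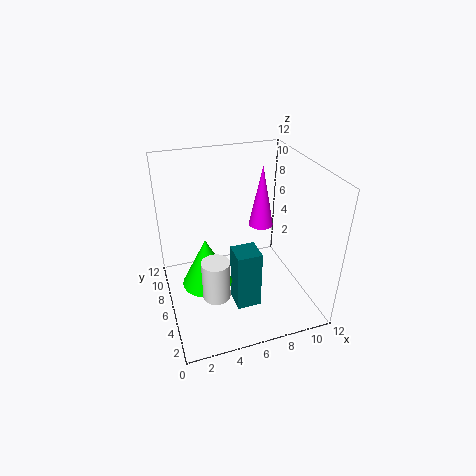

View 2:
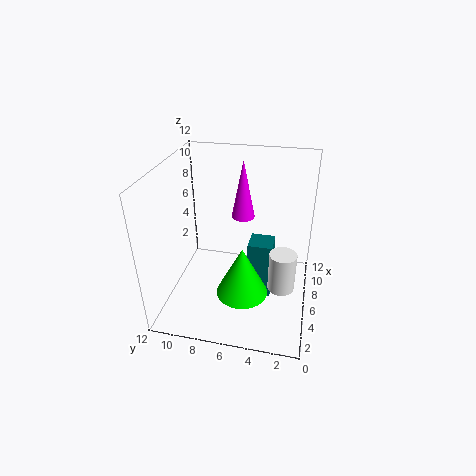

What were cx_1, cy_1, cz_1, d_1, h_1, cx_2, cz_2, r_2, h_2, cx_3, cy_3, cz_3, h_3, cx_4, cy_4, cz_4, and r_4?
cx_1 = 5; cy_1 = 3; cz_1 = 1; d_1 = 2; h_1 = 5; cx_2 = 3; cz_2 = 3; r_2 = 2; h_2 = 4; cx_3 = 3; cy_3 = 2; cz_3 = 4; h_3 = 3; cx_4 = 8; cy_4 = 6; cz_4 = 7; r_4 = 1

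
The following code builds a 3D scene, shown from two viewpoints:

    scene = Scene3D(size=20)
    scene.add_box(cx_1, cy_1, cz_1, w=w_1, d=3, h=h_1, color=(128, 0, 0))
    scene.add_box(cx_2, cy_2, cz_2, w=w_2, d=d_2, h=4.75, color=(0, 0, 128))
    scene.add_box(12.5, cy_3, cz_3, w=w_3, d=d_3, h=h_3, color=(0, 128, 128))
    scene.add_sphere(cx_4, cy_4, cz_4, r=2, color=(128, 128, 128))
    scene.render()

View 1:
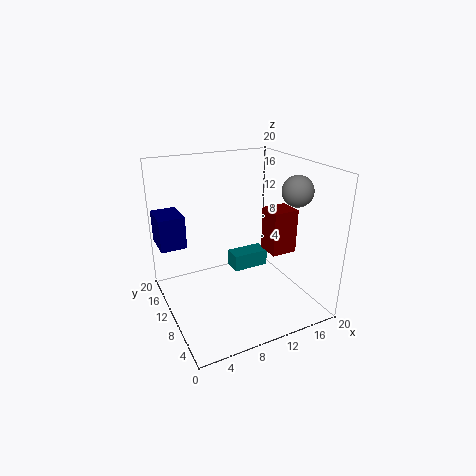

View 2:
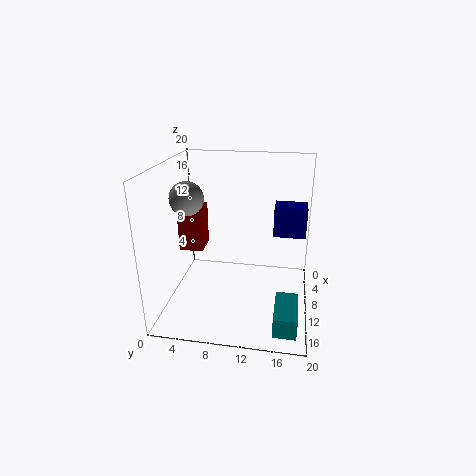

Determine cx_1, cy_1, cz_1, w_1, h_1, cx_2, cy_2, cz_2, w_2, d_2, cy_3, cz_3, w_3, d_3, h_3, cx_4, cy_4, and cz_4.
cx_1 = 11.5
cy_1 = 3.25
cz_1 = 10
w_1 = 3.25
h_1 = 5.5
cx_2 = 0.25
cy_2 = 14.5
cz_2 = 7.75
w_2 = 3.75
d_2 = 5
cy_3 = 15.75
cz_3 = 0.75
w_3 = 6
d_3 = 3
h_3 = 2.75
cx_4 = 15.75
cy_4 = 5
cz_4 = 17.25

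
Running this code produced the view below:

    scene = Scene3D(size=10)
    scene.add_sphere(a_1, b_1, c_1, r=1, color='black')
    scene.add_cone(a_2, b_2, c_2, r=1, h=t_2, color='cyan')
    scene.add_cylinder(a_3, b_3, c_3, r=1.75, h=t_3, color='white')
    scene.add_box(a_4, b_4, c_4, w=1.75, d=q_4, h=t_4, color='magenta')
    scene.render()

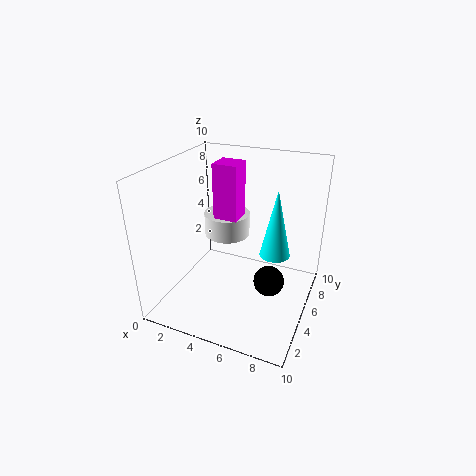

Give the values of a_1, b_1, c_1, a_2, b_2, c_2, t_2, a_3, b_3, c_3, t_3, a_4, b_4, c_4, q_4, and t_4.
a_1 = 7.75
b_1 = 3.75
c_1 = 3
a_2 = 7.75
b_2 = 4.75
c_2 = 4.5
t_2 = 4.5
a_3 = 3
b_3 = 7.5
c_3 = 3.75
t_3 = 1.75
a_4 = 2.75
b_4 = 5.75
c_4 = 5.75
q_4 = 1.75
t_4 = 4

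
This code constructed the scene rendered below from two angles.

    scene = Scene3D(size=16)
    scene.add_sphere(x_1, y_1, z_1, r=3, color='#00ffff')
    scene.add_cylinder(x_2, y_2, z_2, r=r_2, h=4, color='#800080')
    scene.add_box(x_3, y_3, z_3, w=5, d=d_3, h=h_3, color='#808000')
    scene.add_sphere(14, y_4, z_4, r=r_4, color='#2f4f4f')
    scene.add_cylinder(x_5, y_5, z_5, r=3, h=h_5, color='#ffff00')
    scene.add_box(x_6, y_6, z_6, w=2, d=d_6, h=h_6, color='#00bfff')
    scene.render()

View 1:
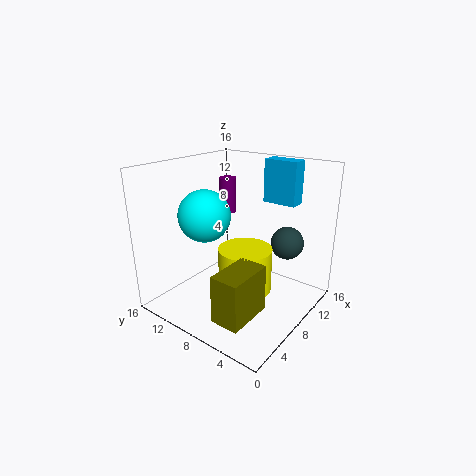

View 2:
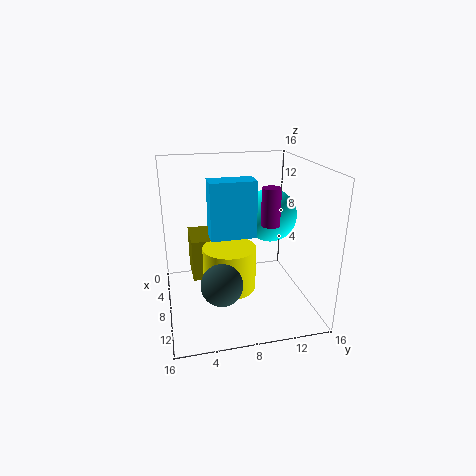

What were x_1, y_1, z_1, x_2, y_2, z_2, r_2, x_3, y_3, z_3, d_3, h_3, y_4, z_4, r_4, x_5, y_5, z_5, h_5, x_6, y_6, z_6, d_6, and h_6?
x_1 = 7; y_1 = 12; z_1 = 10; x_2 = 10; y_2 = 11; z_2 = 10; r_2 = 1; x_3 = 1; y_3 = 3; z_3 = 2; d_3 = 3; h_3 = 5; y_4 = 5; z_4 = 6; r_4 = 2; x_5 = 8; y_5 = 7; z_5 = 2; h_5 = 5; x_6 = 13; y_6 = 4; z_6 = 11; d_6 = 4; h_6 = 5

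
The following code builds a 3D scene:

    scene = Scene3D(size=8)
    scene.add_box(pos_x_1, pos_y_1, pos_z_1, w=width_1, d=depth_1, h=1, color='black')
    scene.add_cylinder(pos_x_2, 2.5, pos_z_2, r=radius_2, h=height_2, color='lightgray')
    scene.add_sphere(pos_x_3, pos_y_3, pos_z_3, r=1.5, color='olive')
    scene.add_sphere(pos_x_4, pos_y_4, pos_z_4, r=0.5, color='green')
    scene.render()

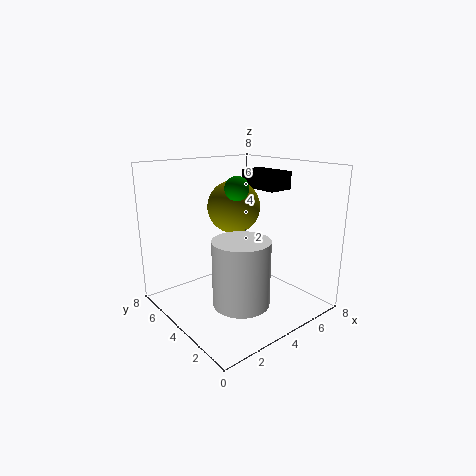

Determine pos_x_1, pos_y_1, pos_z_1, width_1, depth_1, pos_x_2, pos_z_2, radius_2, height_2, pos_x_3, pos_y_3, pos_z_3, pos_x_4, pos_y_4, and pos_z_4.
pos_x_1 = 5.5
pos_y_1 = 3
pos_z_1 = 6.5
width_1 = 1.5
depth_1 = 2.5
pos_x_2 = 3
pos_z_2 = 1
radius_2 = 1.5
height_2 = 3.5
pos_x_3 = 4.5
pos_y_3 = 5
pos_z_3 = 5.5
pos_x_4 = 1.5
pos_y_4 = 1
pos_z_4 = 7.5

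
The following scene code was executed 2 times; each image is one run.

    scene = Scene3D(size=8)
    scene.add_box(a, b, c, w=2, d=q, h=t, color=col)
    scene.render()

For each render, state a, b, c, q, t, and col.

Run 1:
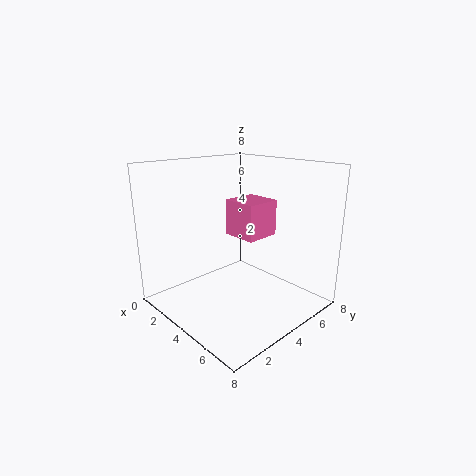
a = 3, b = 4, c = 4, q = 2, t = 2, col = 'hotpink'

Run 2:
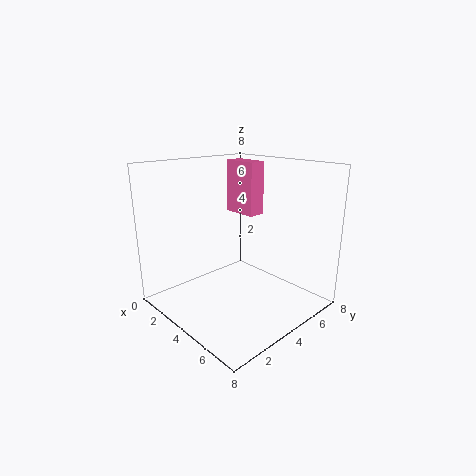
a = 2, b = 5, c = 5, q = 1, t = 3, col = 'hotpink'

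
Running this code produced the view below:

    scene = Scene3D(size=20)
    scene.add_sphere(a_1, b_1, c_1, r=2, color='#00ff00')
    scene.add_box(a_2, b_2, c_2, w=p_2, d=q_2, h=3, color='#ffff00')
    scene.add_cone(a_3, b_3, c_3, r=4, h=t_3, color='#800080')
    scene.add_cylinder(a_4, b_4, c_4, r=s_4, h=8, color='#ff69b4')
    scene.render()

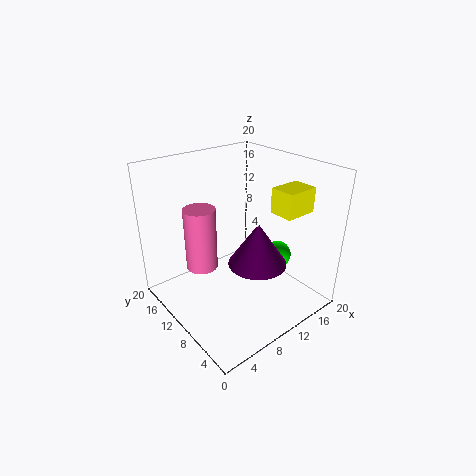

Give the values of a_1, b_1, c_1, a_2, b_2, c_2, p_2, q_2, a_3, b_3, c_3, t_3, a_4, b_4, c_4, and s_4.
a_1 = 16; b_1 = 8; c_1 = 6; a_2 = 10; b_2 = 1; c_2 = 16; p_2 = 4; q_2 = 3; a_3 = 11; b_3 = 7; c_3 = 7; t_3 = 6; a_4 = 4; b_4 = 10; c_4 = 8; s_4 = 2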